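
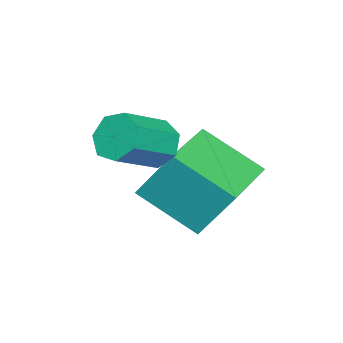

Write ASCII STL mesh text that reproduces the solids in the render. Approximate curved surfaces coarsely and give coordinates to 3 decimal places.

solid 
facet normal -0.999 -0.041 0.022
outer loop
vertex -4.014 -3.142 1.41
vertex -4.101 -1.573 0.379
vertex -4.007 -4.081 -0.019
endloop
endfacet
facet normal 0.046 -0.835 0.549
outer loop
vertex -2.199 -4.007 -0.059
vertex -4.014 -3.142 1.41
vertex -4.007 -4.081 -0.019
endloop
endfacet
facet normal -0.999 -0.041 0.022
outer loop
vertex -4.007 -4.081 -0.019
vertex -4.101 -1.573 0.379
vertex -4.094 -2.512 -1.05
endloop
endfacet
facet normal 0.004 -0.549 -0.836
outer loop
vertex -4.094 -2.512 -1.05
vertex -2.199 -4.007 -0.059
vertex -4.007 -4.081 -0.019
endloop
endfacet
facet normal -0.004 0.549 0.836
outer loop
vertex -4.014 -3.142 1.41
vertex -2.293 -1.499 0.339
vertex -4.101 -1.573 0.379
endloop
endfacet
facet normal 0.046 -0.835 0.549
outer loop
vertex -2.206 -3.068 1.37
vertex -4.014 -3.142 1.41
vertex -2.199 -4.007 -0.059
endloop
endfacet
facet normal -0.004 0.549 0.836
outer loop
vertex -2.206 -3.068 1.37
vertex -2.293 -1.499 0.339
vertex -4.014 -3.142 1.41
endloop
endfacet
facet normal -0.046 0.835 -0.549
outer loop
vertex -4.101 -1.573 0.379
vertex -2.293 -1.499 0.339
vertex -4.094 -2.512 -1.05
endloop
endfacet
facet normal 0.004 -0.549 -0.836
outer loop
vertex -2.286 -2.438 -1.09
vertex -2.199 -4.007 -0.059
vertex -4.094 -2.512 -1.05
endloop
endfacet
facet normal -0.046 0.835 -0.549
outer loop
vertex -4.094 -2.512 -1.05
vertex -2.293 -1.499 0.339
vertex -2.286 -2.438 -1.09
endloop
endfacet
facet normal 0.999 0.041 -0.022
outer loop
vertex -2.286 -2.438 -1.09
vertex -2.206 -3.068 1.37
vertex -2.199 -4.007 -0.059
endloop
endfacet
facet normal 0.999 0.041 -0.022
outer loop
vertex -2.293 -1.499 0.339
vertex -2.206 -3.068 1.37
vertex -2.286 -2.438 -1.09
endloop
endfacet
facet normal -0.817 0.328 -0.474
outer loop
vertex -2.187 -3.403 0.914
vertex -2.59 -3.626 1.454
vertex -2.283 -2.993 1.363
endloop
endfacet
facet normal 0.555 0.670 -0.493
outer loop
vertex -2.187 -3.403 0.914
vertex -2.283 -2.993 1.363
vertex -1.027 -3.87 1.586
endloop
endfacet
facet normal 0.555 0.669 -0.494
outer loop
vertex -1.027 -3.87 1.586
vertex -2.283 -2.993 1.363
vertex -1.122 -3.46 2.035
endloop
endfacet
facet normal 0.817 -0.329 0.473
outer loop
vertex -1.027 -3.87 1.586
vertex -1.122 -3.46 2.035
vertex -1.43 -4.094 2.126
endloop
endfacet
facet normal -0.817 0.328 -0.473
outer loop
vertex -2.283 -2.993 1.363
vertex -2.59 -3.626 1.454
vertex -2.61 -3.06 1.881
endloop
endfacet
facet normal 0.225 0.938 0.263
outer loop
vertex -2.283 -2.993 1.363
vertex -2.61 -3.06 1.881
vertex -1.122 -3.46 2.035
endloop
endfacet
facet normal 0.225 0.938 0.263
outer loop
vertex -1.122 -3.46 2.035
vertex -2.61 -3.06 1.881
vertex -1.449 -3.527 2.553
endloop
endfacet
facet normal 0.817 -0.329 0.473
outer loop
vertex -1.122 -3.46 2.035
vertex -1.449 -3.527 2.553
vertex -1.43 -4.094 2.126
endloop
endfacet
facet normal -0.817 0.329 -0.474
outer loop
vertex -2.61 -3.06 1.881
vertex -2.59 -3.626 1.454
vertex -2.922 -3.553 2.077
endloop
endfacet
facet normal -0.274 0.500 0.821
outer loop
vertex -2.61 -3.06 1.881
vertex -2.922 -3.553 2.077
vertex -1.449 -3.527 2.553
endloop
endfacet
facet normal -0.274 0.501 0.821
outer loop
vertex -1.449 -3.527 2.553
vertex -2.922 -3.553 2.077
vertex -1.761 -4.02 2.75
endloop
endfacet
facet normal 0.818 -0.329 0.473
outer loop
vertex -1.449 -3.527 2.553
vertex -1.761 -4.02 2.75
vertex -1.43 -4.094 2.126
endloop
endfacet
facet normal -0.817 0.328 -0.474
outer loop
vertex -2.922 -3.553 2.077
vertex -2.59 -3.626 1.454
vertex -2.984 -4.102 1.804
endloop
endfacet
facet normal -0.568 -0.314 0.761
outer loop
vertex -2.922 -3.553 2.077
vertex -2.984 -4.102 1.804
vertex -1.761 -4.02 2.75
endloop
endfacet
facet normal -0.567 -0.315 0.761
outer loop
vertex -1.761 -4.02 2.75
vertex -2.984 -4.102 1.804
vertex -1.824 -4.569 2.476
endloop
endfacet
facet normal 0.817 -0.330 0.473
outer loop
vertex -1.761 -4.02 2.75
vertex -1.824 -4.569 2.476
vertex -1.43 -4.094 2.126
endloop
endfacet
facet normal -0.817 0.329 -0.473
outer loop
vertex -2.984 -4.102 1.804
vertex -2.59 -3.626 1.454
vertex -2.75 -4.292 1.267
endloop
endfacet
facet normal -0.433 -0.892 0.127
outer loop
vertex -2.984 -4.102 1.804
vertex -2.75 -4.292 1.267
vertex -1.824 -4.569 2.476
endloop
endfacet
facet normal -0.434 -0.892 0.128
outer loop
vertex -1.824 -4.569 2.476
vertex -2.75 -4.292 1.267
vertex -1.59 -4.76 1.939
endloop
endfacet
facet normal 0.817 -0.329 0.473
outer loop
vertex -1.824 -4.569 2.476
vertex -1.59 -4.76 1.939
vertex -1.43 -4.094 2.126
endloop
endfacet
facet normal -0.817 0.329 -0.474
outer loop
vertex -2.75 -4.292 1.267
vertex -2.59 -3.626 1.454
vertex -2.395 -3.982 0.871
endloop
endfacet
facet normal 0.026 -0.798 -0.601
outer loop
vertex -2.75 -4.292 1.267
vertex -2.395 -3.982 0.871
vertex -1.59 -4.76 1.939
endloop
endfacet
facet normal 0.028 -0.798 -0.602
outer loop
vertex -1.59 -4.76 1.939
vertex -2.395 -3.982 0.871
vertex -1.235 -4.449 1.543
endloop
endfacet
facet normal 0.817 -0.329 0.474
outer loop
vertex -1.59 -4.76 1.939
vertex -1.235 -4.449 1.543
vertex -1.43 -4.094 2.126
endloop
endfacet
facet normal -0.817 0.329 -0.474
outer loop
vertex -2.395 -3.982 0.871
vertex -2.59 -3.626 1.454
vertex -2.187 -3.403 0.914
endloop
endfacet
facet normal 0.467 -0.103 -0.878
outer loop
vertex -2.395 -3.982 0.871
vertex -2.187 -3.403 0.914
vertex -1.235 -4.449 1.543
endloop
endfacet
facet normal 0.467 -0.103 -0.878
outer loop
vertex -1.235 -4.449 1.543
vertex -2.187 -3.403 0.914
vertex -1.027 -3.87 1.586
endloop
endfacet
facet normal 0.817 -0.329 0.473
outer loop
vertex -1.235 -4.449 1.543
vertex -1.027 -3.87 1.586
vertex -1.43 -4.094 2.126
endloop
endfacet

endsolid


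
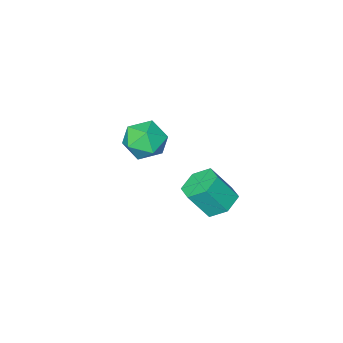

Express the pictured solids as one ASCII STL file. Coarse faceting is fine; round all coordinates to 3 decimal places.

solid 
facet normal -0.908 0.078 0.411
outer loop
vertex 2.216 -1.288 -1.136
vertex 2.646 -1.334 -0.177
vertex 2.512 -0.404 -0.649
endloop
endfacet
facet normal -0.883 0.416 -0.218
outer loop
vertex 2.216 -1.288 -1.136
vertex 2.512 -0.404 -0.649
vertex 2.706 -0.529 -1.674
endloop
endfacet
facet normal -0.695 -0.059 -0.717
outer loop
vertex 2.216 -1.288 -1.136
vertex 2.706 -0.529 -1.674
vertex 2.96 -1.536 -1.837
endloop
endfacet
facet normal -0.604 -0.691 -0.397
outer loop
vertex 2.216 -1.288 -1.136
vertex 2.96 -1.536 -1.837
vertex 2.922 -2.034 -0.911
endloop
endfacet
facet normal -0.736 -0.606 0.301
outer loop
vertex 2.216 -1.288 -1.136
vertex 2.922 -2.034 -0.911
vertex 2.646 -1.334 -0.177
endloop
endfacet
facet normal -0.371 0.911 -0.181
outer loop
vertex 2.706 -0.529 -1.674
vertex 2.512 -0.404 -0.649
vertex 3.438 -0.106 -1.049
endloop
endfacet
facet normal -0.413 0.364 0.835
outer loop
vertex 2.512 -0.404 -0.649
vertex 2.646 -1.334 -0.177
vertex 3.4 -0.604 -0.123
endloop
endfacet
facet normal -0.133 -0.742 0.657
outer loop
vertex 2.646 -1.334 -0.177
vertex 2.922 -2.034 -0.911
vertex 3.654 -1.611 -0.286
endloop
endfacet
facet normal 0.080 -0.879 -0.470
outer loop
vertex 2.922 -2.034 -0.911
vertex 2.96 -1.536 -1.837
vertex 3.848 -1.736 -1.311
endloop
endfacet
facet normal -0.068 0.143 -0.987
outer loop
vertex 2.96 -1.536 -1.837
vertex 2.706 -0.529 -1.674
vertex 3.714 -0.806 -1.783
endloop
endfacet
facet normal 0.604 0.691 0.397
outer loop
vertex 4.144 -0.852 -0.824
vertex 3.438 -0.106 -1.049
vertex 3.4 -0.604 -0.123
endloop
endfacet
facet normal 0.695 0.059 0.717
outer loop
vertex 4.144 -0.852 -0.824
vertex 3.4 -0.604 -0.123
vertex 3.654 -1.611 -0.286
endloop
endfacet
facet normal 0.883 -0.416 0.218
outer loop
vertex 4.144 -0.852 -0.824
vertex 3.654 -1.611 -0.286
vertex 3.848 -1.736 -1.311
endloop
endfacet
facet normal 0.908 -0.078 -0.411
outer loop
vertex 4.144 -0.852 -0.824
vertex 3.848 -1.736 -1.311
vertex 3.714 -0.806 -1.783
endloop
endfacet
facet normal 0.736 0.606 -0.301
outer loop
vertex 4.144 -0.852 -0.824
vertex 3.714 -0.806 -1.783
vertex 3.438 -0.106 -1.049
endloop
endfacet
facet normal -0.080 0.879 0.470
outer loop
vertex 3.4 -0.604 -0.123
vertex 3.438 -0.106 -1.049
vertex 2.512 -0.404 -0.649
endloop
endfacet
facet normal 0.068 -0.143 0.987
outer loop
vertex 3.654 -1.611 -0.286
vertex 3.4 -0.604 -0.123
vertex 2.646 -1.334 -0.177
endloop
endfacet
facet normal 0.371 -0.911 0.181
outer loop
vertex 3.848 -1.736 -1.311
vertex 3.654 -1.611 -0.286
vertex 2.922 -2.034 -0.911
endloop
endfacet
facet normal 0.413 -0.364 -0.835
outer loop
vertex 3.714 -0.806 -1.783
vertex 3.848 -1.736 -1.311
vertex 2.96 -1.536 -1.837
endloop
endfacet
facet normal 0.133 0.742 -0.657
outer loop
vertex 3.438 -0.106 -1.049
vertex 3.714 -0.806 -1.783
vertex 2.706 -0.529 -1.674
endloop
endfacet
facet normal -0.476 0.309 -0.824
outer loop
vertex 3.685 4.053 -1.968
vertex 2.94 3.767 -1.645
vertex 3.195 4.574 -1.49
endloop
endfacet
facet normal 0.671 0.733 -0.112
outer loop
vertex 3.685 4.053 -1.968
vertex 3.195 4.574 -1.49
vertex 4.384 3.598 -0.758
endloop
endfacet
facet normal 0.671 0.733 -0.112
outer loop
vertex 4.384 3.598 -0.758
vertex 3.195 4.574 -1.49
vertex 3.895 4.119 -0.279
endloop
endfacet
facet normal 0.476 -0.310 0.823
outer loop
vertex 4.384 3.598 -0.758
vertex 3.895 4.119 -0.279
vertex 3.64 3.313 -0.435
endloop
endfacet
facet normal -0.476 0.309 -0.823
outer loop
vertex 3.195 4.574 -1.49
vertex 2.94 3.767 -1.645
vertex 2.451 4.288 -1.167
endloop
endfacet
facet normal -0.158 0.891 0.426
outer loop
vertex 3.195 4.574 -1.49
vertex 2.451 4.288 -1.167
vertex 3.895 4.119 -0.279
endloop
endfacet
facet normal -0.157 0.891 0.425
outer loop
vertex 3.895 4.119 -0.279
vertex 2.451 4.288 -1.167
vertex 3.151 3.834 0.044
endloop
endfacet
facet normal 0.476 -0.310 0.823
outer loop
vertex 3.895 4.119 -0.279
vertex 3.151 3.834 0.044
vertex 3.64 3.313 -0.435
endloop
endfacet
facet normal -0.476 0.309 -0.823
outer loop
vertex 2.451 4.288 -1.167
vertex 2.94 3.767 -1.645
vertex 2.196 3.482 -1.322
endloop
endfacet
facet normal -0.828 0.158 0.538
outer loop
vertex 2.451 4.288 -1.167
vertex 2.196 3.482 -1.322
vertex 3.151 3.834 0.044
endloop
endfacet
facet normal -0.828 0.159 0.538
outer loop
vertex 3.151 3.834 0.044
vertex 2.196 3.482 -1.322
vertex 2.895 3.027 -0.112
endloop
endfacet
facet normal 0.476 -0.310 0.823
outer loop
vertex 3.151 3.834 0.044
vertex 2.895 3.027 -0.112
vertex 3.64 3.313 -0.435
endloop
endfacet
facet normal -0.476 0.310 -0.823
outer loop
vertex 2.196 3.482 -1.322
vertex 2.94 3.767 -1.645
vertex 2.685 2.961 -1.801
endloop
endfacet
facet normal -0.671 -0.733 0.112
outer loop
vertex 2.196 3.482 -1.322
vertex 2.685 2.961 -1.801
vertex 2.895 3.027 -0.112
endloop
endfacet
facet normal -0.671 -0.733 0.112
outer loop
vertex 2.895 3.027 -0.112
vertex 2.685 2.961 -1.801
vertex 3.385 2.506 -0.59
endloop
endfacet
facet normal 0.476 -0.309 0.824
outer loop
vertex 2.895 3.027 -0.112
vertex 3.385 2.506 -0.59
vertex 3.64 3.313 -0.435
endloop
endfacet
facet normal -0.476 0.310 -0.823
outer loop
vertex 2.685 2.961 -1.801
vertex 2.94 3.767 -1.645
vertex 3.429 3.246 -2.124
endloop
endfacet
facet normal 0.157 -0.891 -0.425
outer loop
vertex 2.685 2.961 -1.801
vertex 3.429 3.246 -2.124
vertex 3.385 2.506 -0.59
endloop
endfacet
facet normal 0.158 -0.891 -0.425
outer loop
vertex 3.385 2.506 -0.59
vertex 3.429 3.246 -2.124
vertex 4.129 2.792 -0.913
endloop
endfacet
facet normal 0.476 -0.309 0.823
outer loop
vertex 3.385 2.506 -0.59
vertex 4.129 2.792 -0.913
vertex 3.64 3.313 -0.435
endloop
endfacet
facet normal -0.476 0.310 -0.823
outer loop
vertex 3.429 3.246 -2.124
vertex 2.94 3.767 -1.645
vertex 3.685 4.053 -1.968
endloop
endfacet
facet normal 0.828 -0.159 -0.538
outer loop
vertex 3.429 3.246 -2.124
vertex 3.685 4.053 -1.968
vertex 4.129 2.792 -0.913
endloop
endfacet
facet normal 0.828 -0.159 -0.538
outer loop
vertex 4.129 2.792 -0.913
vertex 3.685 4.053 -1.968
vertex 4.384 3.598 -0.758
endloop
endfacet
facet normal 0.476 -0.309 0.823
outer loop
vertex 4.129 2.792 -0.913
vertex 4.384 3.598 -0.758
vertex 3.64 3.313 -0.435
endloop
endfacet

endsolid


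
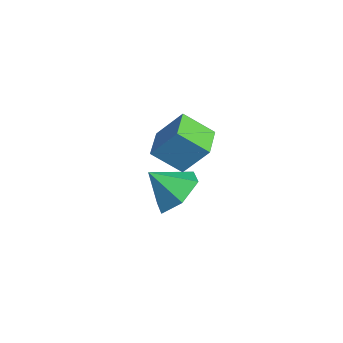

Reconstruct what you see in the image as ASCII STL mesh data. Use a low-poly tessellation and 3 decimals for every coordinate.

solid 
facet normal 0.345 0.640 -0.687
outer loop
vertex -1.604 1.013 -2.96
vertex -2.623 1.197 -3.301
vertex -2.193 1.813 -2.511
endloop
endfacet
facet normal 0.450 -0.162 0.878
outer loop
vertex -1.604 1.013 -2.96
vertex -2.193 1.813 -2.511
vertex -3.117 0.283 -2.319
endloop
endfacet
facet normal 0.345 0.640 -0.687
outer loop
vertex -2.193 1.813 -2.511
vertex -2.623 1.197 -3.301
vertex -3.212 1.997 -2.852
endloop
endfacet
facet normal -0.260 0.273 0.926
outer loop
vertex -2.193 1.813 -2.511
vertex -3.212 1.997 -2.852
vertex -3.117 0.283 -2.319
endloop
endfacet
facet normal 0.346 0.640 -0.686
outer loop
vertex -3.212 1.997 -2.852
vertex -2.623 1.197 -3.301
vertex -3.642 1.382 -3.642
endloop
endfacet
facet normal -0.901 0.083 0.426
outer loop
vertex -3.212 1.997 -2.852
vertex -3.642 1.382 -3.642
vertex -3.117 0.283 -2.319
endloop
endfacet
facet normal 0.346 0.640 -0.686
outer loop
vertex -3.642 1.382 -3.642
vertex -2.623 1.197 -3.301
vertex -3.053 0.582 -4.091
endloop
endfacet
facet normal -0.831 -0.543 -0.122
outer loop
vertex -3.642 1.382 -3.642
vertex -3.053 0.582 -4.091
vertex -3.117 0.283 -2.319
endloop
endfacet
facet normal 0.345 0.640 -0.686
outer loop
vertex -3.053 0.582 -4.091
vertex -2.623 1.197 -3.301
vertex -2.034 0.398 -3.75
endloop
endfacet
facet normal -0.120 -0.978 -0.169
outer loop
vertex -3.053 0.582 -4.091
vertex -2.034 0.398 -3.75
vertex -3.117 0.283 -2.319
endloop
endfacet
facet normal 0.345 0.640 -0.686
outer loop
vertex -2.034 0.398 -3.75
vertex -2.623 1.197 -3.301
vertex -1.604 1.013 -2.96
endloop
endfacet
facet normal 0.520 -0.788 0.330
outer loop
vertex -2.034 0.398 -3.75
vertex -1.604 1.013 -2.96
vertex -3.117 0.283 -2.319
endloop
endfacet
facet normal -0.883 0.470 0.023
outer loop
vertex -2.267 0.309 0.46
vertex -1.814 1.103 1.649
vertex -1.77 1.284 -0.38
endloop
endfacet
facet normal -0.302 -0.529 -0.793
outer loop
vertex -0.666 0.697 -0.409
vertex -2.267 0.309 0.46
vertex -1.77 1.284 -0.38
endloop
endfacet
facet normal -0.882 0.470 0.023
outer loop
vertex -1.77 1.284 -0.38
vertex -1.814 1.103 1.649
vertex -1.316 2.078 0.809
endloop
endfacet
facet normal 0.360 0.707 -0.609
outer loop
vertex -1.316 2.078 0.809
vertex -0.666 0.697 -0.409
vertex -1.77 1.284 -0.38
endloop
endfacet
facet normal -0.360 -0.707 0.609
outer loop
vertex -2.267 0.309 0.46
vertex -0.71 0.516 1.62
vertex -1.814 1.103 1.649
endloop
endfacet
facet normal -0.302 -0.529 -0.793
outer loop
vertex -1.164 -0.278 0.431
vertex -2.267 0.309 0.46
vertex -0.666 0.697 -0.409
endloop
endfacet
facet normal -0.360 -0.707 0.609
outer loop
vertex -1.164 -0.278 0.431
vertex -0.71 0.516 1.62
vertex -2.267 0.309 0.46
endloop
endfacet
facet normal 0.302 0.529 0.793
outer loop
vertex -1.814 1.103 1.649
vertex -0.71 0.516 1.62
vertex -1.316 2.078 0.809
endloop
endfacet
facet normal 0.360 0.707 -0.609
outer loop
vertex -0.213 1.491 0.78
vertex -0.666 0.697 -0.409
vertex -1.316 2.078 0.809
endloop
endfacet
facet normal 0.302 0.529 0.793
outer loop
vertex -1.316 2.078 0.809
vertex -0.71 0.516 1.62
vertex -0.213 1.491 0.78
endloop
endfacet
facet normal 0.882 -0.470 -0.022
outer loop
vertex -0.213 1.491 0.78
vertex -1.164 -0.278 0.431
vertex -0.666 0.697 -0.409
endloop
endfacet
facet normal 0.882 -0.470 -0.023
outer loop
vertex -0.71 0.516 1.62
vertex -1.164 -0.278 0.431
vertex -0.213 1.491 0.78
endloop
endfacet

endsolid


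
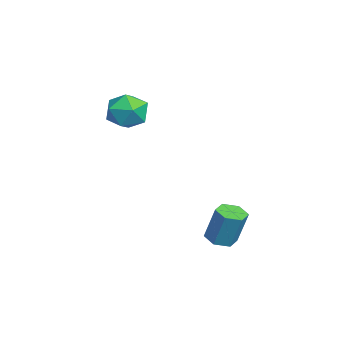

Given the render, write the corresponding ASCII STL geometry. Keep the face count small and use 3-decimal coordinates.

solid 
facet normal -0.266 0.452 0.851
outer loop
vertex -0.941 0.432 2.405
vertex -1.579 -0.012 2.441
vertex -0.919 -0.252 2.775
endloop
endfacet
facet normal 0.444 0.437 0.782
outer loop
vertex -0.941 0.432 2.405
vertex -0.919 -0.252 2.775
vertex -0.327 -0.037 2.319
endloop
endfacet
facet normal 0.613 0.771 0.174
outer loop
vertex -0.941 0.432 2.405
vertex -0.327 -0.037 2.319
vertex -0.621 0.336 1.703
endloop
endfacet
facet normal 0.006 0.991 -0.133
outer loop
vertex -0.941 0.432 2.405
vertex -0.621 0.336 1.703
vertex -1.395 0.351 1.778
endloop
endfacet
facet normal -0.536 0.794 0.286
outer loop
vertex -0.941 0.432 2.405
vertex -1.395 0.351 1.778
vertex -1.579 -0.012 2.441
endloop
endfacet
facet normal 0.646 -0.244 0.724
outer loop
vertex -0.327 -0.037 2.319
vertex -0.919 -0.252 2.775
vertex -0.585 -0.771 2.302
endloop
endfacet
facet normal -0.503 -0.221 0.836
outer loop
vertex -0.919 -0.252 2.775
vertex -1.579 -0.012 2.441
vertex -1.359 -0.756 2.377
endloop
endfacet
facet normal -0.940 0.332 -0.079
outer loop
vertex -1.579 -0.012 2.441
vertex -1.395 0.351 1.778
vertex -1.653 -0.383 1.761
endloop
endfacet
facet normal -0.061 0.651 -0.757
outer loop
vertex -1.395 0.351 1.778
vertex -0.621 0.336 1.703
vertex -1.061 -0.168 1.305
endloop
endfacet
facet normal 0.919 0.294 -0.261
outer loop
vertex -0.621 0.336 1.703
vertex -0.327 -0.037 2.319
vertex -0.401 -0.408 1.639
endloop
endfacet
facet normal -0.006 -0.991 0.133
outer loop
vertex -1.039 -0.852 1.675
vertex -0.585 -0.771 2.302
vertex -1.359 -0.756 2.377
endloop
endfacet
facet normal -0.613 -0.771 -0.174
outer loop
vertex -1.039 -0.852 1.675
vertex -1.359 -0.756 2.377
vertex -1.653 -0.383 1.761
endloop
endfacet
facet normal -0.444 -0.437 -0.782
outer loop
vertex -1.039 -0.852 1.675
vertex -1.653 -0.383 1.761
vertex -1.061 -0.168 1.305
endloop
endfacet
facet normal 0.266 -0.452 -0.851
outer loop
vertex -1.039 -0.852 1.675
vertex -1.061 -0.168 1.305
vertex -0.401 -0.408 1.639
endloop
endfacet
facet normal 0.536 -0.794 -0.286
outer loop
vertex -1.039 -0.852 1.675
vertex -0.401 -0.408 1.639
vertex -0.585 -0.771 2.302
endloop
endfacet
facet normal 0.061 -0.651 0.757
outer loop
vertex -1.359 -0.756 2.377
vertex -0.585 -0.771 2.302
vertex -0.919 -0.252 2.775
endloop
endfacet
facet normal -0.919 -0.294 0.261
outer loop
vertex -1.653 -0.383 1.761
vertex -1.359 -0.756 2.377
vertex -1.579 -0.012 2.441
endloop
endfacet
facet normal -0.646 0.244 -0.724
outer loop
vertex -1.061 -0.168 1.305
vertex -1.653 -0.383 1.761
vertex -1.395 0.351 1.778
endloop
endfacet
facet normal 0.503 0.221 -0.836
outer loop
vertex -0.401 -0.408 1.639
vertex -1.061 -0.168 1.305
vertex -0.621 0.336 1.703
endloop
endfacet
facet normal 0.940 -0.332 0.079
outer loop
vertex -0.585 -0.771 2.302
vertex -0.401 -0.408 1.639
vertex -0.327 -0.037 2.319
endloop
endfacet
facet normal -0.177 -0.252 -0.951
outer loop
vertex 2.33 2.302 -2.197
vertex 1.868 2.54 -2.174
vertex 2.29 2.805 -2.323
endloop
endfacet
facet normal 0.981 0.030 -0.190
outer loop
vertex 2.33 2.302 -2.197
vertex 2.29 2.805 -2.323
vertex 2.554 2.623 -0.988
endloop
endfacet
facet normal 0.981 0.030 -0.190
outer loop
vertex 2.554 2.623 -0.988
vertex 2.29 2.805 -2.323
vertex 2.514 3.126 -1.114
endloop
endfacet
facet normal 0.175 0.252 0.952
outer loop
vertex 2.554 2.623 -0.988
vertex 2.514 3.126 -1.114
vertex 2.092 2.86 -0.966
endloop
endfacet
facet normal -0.177 -0.252 -0.951
outer loop
vertex 2.29 2.805 -2.323
vertex 1.868 2.54 -2.174
vertex 1.828 3.043 -2.3
endloop
endfacet
facet normal 0.424 0.853 -0.305
outer loop
vertex 2.29 2.805 -2.323
vertex 1.828 3.043 -2.3
vertex 2.514 3.126 -1.114
endloop
endfacet
facet normal 0.423 0.853 -0.305
outer loop
vertex 2.514 3.126 -1.114
vertex 1.828 3.043 -2.3
vertex 2.052 3.363 -1.092
endloop
endfacet
facet normal 0.175 0.252 0.952
outer loop
vertex 2.514 3.126 -1.114
vertex 2.052 3.363 -1.092
vertex 2.092 2.86 -0.966
endloop
endfacet
facet normal -0.175 -0.252 -0.952
outer loop
vertex 1.828 3.043 -2.3
vertex 1.868 2.54 -2.174
vertex 1.406 2.777 -2.152
endloop
endfacet
facet normal -0.558 0.822 -0.114
outer loop
vertex 1.828 3.043 -2.3
vertex 1.406 2.777 -2.152
vertex 2.052 3.363 -1.092
endloop
endfacet
facet normal -0.557 0.822 -0.115
outer loop
vertex 2.052 3.363 -1.092
vertex 1.406 2.777 -2.152
vertex 1.63 3.098 -0.943
endloop
endfacet
facet normal 0.177 0.252 0.951
outer loop
vertex 2.052 3.363 -1.092
vertex 1.63 3.098 -0.943
vertex 2.092 2.86 -0.966
endloop
endfacet
facet normal -0.175 -0.252 -0.952
outer loop
vertex 1.406 2.777 -2.152
vertex 1.868 2.54 -2.174
vertex 1.446 2.274 -2.026
endloop
endfacet
facet normal -0.981 -0.030 0.190
outer loop
vertex 1.406 2.777 -2.152
vertex 1.446 2.274 -2.026
vertex 1.63 3.098 -0.943
endloop
endfacet
facet normal -0.981 -0.030 0.190
outer loop
vertex 1.63 3.098 -0.943
vertex 1.446 2.274 -2.026
vertex 1.67 2.595 -0.817
endloop
endfacet
facet normal 0.177 0.252 0.951
outer loop
vertex 1.63 3.098 -0.943
vertex 1.67 2.595 -0.817
vertex 2.092 2.86 -0.966
endloop
endfacet
facet normal -0.175 -0.252 -0.952
outer loop
vertex 1.446 2.274 -2.026
vertex 1.868 2.54 -2.174
vertex 1.908 2.037 -2.048
endloop
endfacet
facet normal -0.423 -0.853 0.305
outer loop
vertex 1.446 2.274 -2.026
vertex 1.908 2.037 -2.048
vertex 1.67 2.595 -0.817
endloop
endfacet
facet normal -0.424 -0.853 0.305
outer loop
vertex 1.67 2.595 -0.817
vertex 1.908 2.037 -2.048
vertex 2.132 2.357 -0.84
endloop
endfacet
facet normal 0.177 0.252 0.951
outer loop
vertex 1.67 2.595 -0.817
vertex 2.132 2.357 -0.84
vertex 2.092 2.86 -0.966
endloop
endfacet
facet normal -0.177 -0.252 -0.951
outer loop
vertex 1.908 2.037 -2.048
vertex 1.868 2.54 -2.174
vertex 2.33 2.302 -2.197
endloop
endfacet
facet normal 0.557 -0.823 0.115
outer loop
vertex 1.908 2.037 -2.048
vertex 2.33 2.302 -2.197
vertex 2.132 2.357 -0.84
endloop
endfacet
facet normal 0.558 -0.822 0.115
outer loop
vertex 2.132 2.357 -0.84
vertex 2.33 2.302 -2.197
vertex 2.554 2.623 -0.988
endloop
endfacet
facet normal 0.175 0.252 0.952
outer loop
vertex 2.132 2.357 -0.84
vertex 2.554 2.623 -0.988
vertex 2.092 2.86 -0.966
endloop
endfacet

endsolid


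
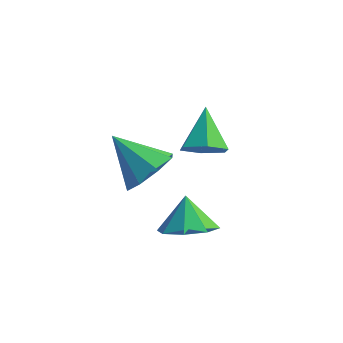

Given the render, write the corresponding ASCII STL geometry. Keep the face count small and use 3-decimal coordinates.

solid 
facet normal 0.187 -0.791 -0.583
outer loop
vertex 1.379 2.926 -3.761
vertex 0.812 2.485 -3.345
vertex 0.589 2.925 -4.013
endloop
endfacet
facet normal 0.144 0.879 -0.455
outer loop
vertex 1.379 2.926 -3.761
vertex 0.589 2.925 -4.013
vertex 0.508 3.775 -2.395
endloop
endfacet
facet normal 0.187 -0.791 -0.583
outer loop
vertex 0.589 2.925 -4.013
vertex 0.812 2.485 -3.345
vertex 0.021 2.484 -3.597
endloop
endfacet
facet normal -0.721 0.598 -0.350
outer loop
vertex 0.589 2.925 -4.013
vertex 0.021 2.484 -3.597
vertex 0.508 3.775 -2.395
endloop
endfacet
facet normal 0.187 -0.791 -0.582
outer loop
vertex 0.021 2.484 -3.597
vertex 0.812 2.485 -3.345
vertex 0.245 2.045 -2.929
endloop
endfacet
facet normal -0.940 0.038 0.340
outer loop
vertex 0.021 2.484 -3.597
vertex 0.245 2.045 -2.929
vertex 0.508 3.775 -2.395
endloop
endfacet
facet normal 0.187 -0.791 -0.582
outer loop
vertex 0.245 2.045 -2.929
vertex 0.812 2.485 -3.345
vertex 1.036 2.046 -2.677
endloop
endfacet
facet normal -0.294 -0.241 0.925
outer loop
vertex 0.245 2.045 -2.929
vertex 1.036 2.046 -2.677
vertex 0.508 3.775 -2.395
endloop
endfacet
facet normal 0.187 -0.791 -0.582
outer loop
vertex 1.036 2.046 -2.677
vertex 0.812 2.485 -3.345
vertex 1.603 2.486 -3.093
endloop
endfacet
facet normal 0.570 0.040 0.820
outer loop
vertex 1.036 2.046 -2.677
vertex 1.603 2.486 -3.093
vertex 0.508 3.775 -2.395
endloop
endfacet
facet normal 0.187 -0.790 -0.583
outer loop
vertex 1.603 2.486 -3.093
vertex 0.812 2.485 -3.345
vertex 1.379 2.926 -3.761
endloop
endfacet
facet normal 0.789 0.600 0.130
outer loop
vertex 1.603 2.486 -3.093
vertex 1.379 2.926 -3.761
vertex 0.508 3.775 -2.395
endloop
endfacet
facet normal 0.238 -0.564 -0.791
outer loop
vertex 2.124 -0.449 -4.072
vertex 1.184 -0.641 -4.218
vertex 1.799 0.045 -4.522
endloop
endfacet
facet normal 0.555 0.729 0.400
outer loop
vertex 2.124 -0.449 -4.072
vertex 1.799 0.045 -4.522
vertex 0.896 0.041 -3.262
endloop
endfacet
facet normal 0.239 -0.564 -0.790
outer loop
vertex 1.799 0.045 -4.522
vertex 1.184 -0.641 -4.218
vertex 1.114 0.136 -4.794
endloop
endfacet
facet normal 0.102 0.992 0.076
outer loop
vertex 1.799 0.045 -4.522
vertex 1.114 0.136 -4.794
vertex 0.896 0.041 -3.262
endloop
endfacet
facet normal 0.240 -0.564 -0.790
outer loop
vertex 1.114 0.136 -4.794
vertex 1.184 -0.641 -4.218
vertex 0.471 -0.228 -4.729
endloop
endfacet
facet normal -0.494 0.869 -0.016
outer loop
vertex 1.114 0.136 -4.794
vertex 0.471 -0.228 -4.729
vertex 0.896 0.041 -3.262
endloop
endfacet
facet normal 0.239 -0.565 -0.790
outer loop
vertex 0.471 -0.228 -4.729
vertex 1.184 -0.641 -4.218
vertex 0.245 -0.834 -4.364
endloop
endfacet
facet normal -0.883 0.435 0.176
outer loop
vertex 0.471 -0.228 -4.729
vertex 0.245 -0.834 -4.364
vertex 0.896 0.041 -3.262
endloop
endfacet
facet normal 0.239 -0.564 -0.790
outer loop
vertex 0.245 -0.834 -4.364
vertex 1.184 -0.641 -4.218
vertex 0.569 -1.327 -3.914
endloop
endfacet
facet normal -0.839 -0.057 0.541
outer loop
vertex 0.245 -0.834 -4.364
vertex 0.569 -1.327 -3.914
vertex 0.896 0.041 -3.262
endloop
endfacet
facet normal 0.237 -0.563 -0.791
outer loop
vertex 0.569 -1.327 -3.914
vertex 1.184 -0.641 -4.218
vertex 1.254 -1.419 -3.643
endloop
endfacet
facet normal -0.385 -0.320 0.865
outer loop
vertex 0.569 -1.327 -3.914
vertex 1.254 -1.419 -3.643
vertex 0.896 0.041 -3.262
endloop
endfacet
facet normal 0.239 -0.563 -0.791
outer loop
vertex 1.254 -1.419 -3.643
vertex 1.184 -0.641 -4.218
vertex 1.898 -1.055 -3.708
endloop
endfacet
facet normal 0.209 -0.199 0.958
outer loop
vertex 1.254 -1.419 -3.643
vertex 1.898 -1.055 -3.708
vertex 0.896 0.041 -3.262
endloop
endfacet
facet normal 0.238 -0.564 -0.791
outer loop
vertex 1.898 -1.055 -3.708
vertex 1.184 -0.641 -4.218
vertex 2.124 -0.449 -4.072
endloop
endfacet
facet normal 0.599 0.236 0.765
outer loop
vertex 1.898 -1.055 -3.708
vertex 2.124 -0.449 -4.072
vertex 0.896 0.041 -3.262
endloop
endfacet
facet normal 0.756 -0.238 -0.610
outer loop
vertex 0.17 -0.365 -1.764
vertex -0.255 0.141 -2.487
vertex 0.386 0.353 -1.776
endloop
endfacet
facet normal 0.177 -0.037 0.983
outer loop
vertex 0.17 -0.365 -1.764
vertex 0.386 0.353 -1.776
vertex -1.585 0.559 -1.413
endloop
endfacet
facet normal 0.756 -0.237 -0.610
outer loop
vertex 0.386 0.353 -1.776
vertex -0.255 0.141 -2.487
vertex 0.226 0.947 -2.205
endloop
endfacet
facet normal 0.205 0.609 0.766
outer loop
vertex 0.386 0.353 -1.776
vertex 0.226 0.947 -2.205
vertex -1.585 0.559 -1.413
endloop
endfacet
facet normal 0.756 -0.237 -0.610
outer loop
vertex 0.226 0.947 -2.205
vertex -0.255 0.141 -2.487
vertex -0.215 1.07 -2.799
endloop
endfacet
facet normal -0.090 0.960 0.265
outer loop
vertex 0.226 0.947 -2.205
vertex -0.215 1.07 -2.799
vertex -1.585 0.559 -1.413
endloop
endfacet
facet normal 0.755 -0.238 -0.611
outer loop
vertex -0.215 1.07 -2.799
vertex -0.255 0.141 -2.487
vertex -0.68 0.648 -3.21
endloop
endfacet
facet normal -0.535 0.813 -0.229
outer loop
vertex -0.215 1.07 -2.799
vertex -0.68 0.648 -3.21
vertex -1.585 0.559 -1.413
endloop
endfacet
facet normal 0.756 -0.237 -0.610
outer loop
vertex -0.68 0.648 -3.21
vertex -0.255 0.141 -2.487
vertex -0.895 -0.07 -3.198
endloop
endfacet
facet normal -0.869 0.253 -0.425
outer loop
vertex -0.68 0.648 -3.21
vertex -0.895 -0.07 -3.198
vertex -1.585 0.559 -1.413
endloop
endfacet
facet normal 0.756 -0.238 -0.610
outer loop
vertex -0.895 -0.07 -3.198
vertex -0.255 0.141 -2.487
vertex -0.736 -0.665 -2.769
endloop
endfacet
facet normal -0.897 -0.390 -0.209
outer loop
vertex -0.895 -0.07 -3.198
vertex -0.736 -0.665 -2.769
vertex -1.585 0.559 -1.413
endloop
endfacet
facet normal 0.755 -0.237 -0.611
outer loop
vertex -0.736 -0.665 -2.769
vertex -0.255 0.141 -2.487
vertex -0.294 -0.787 -2.175
endloop
endfacet
facet normal -0.601 -0.743 0.295
outer loop
vertex -0.736 -0.665 -2.769
vertex -0.294 -0.787 -2.175
vertex -1.585 0.559 -1.413
endloop
endfacet
facet normal 0.756 -0.237 -0.610
outer loop
vertex -0.294 -0.787 -2.175
vertex -0.255 0.141 -2.487
vertex 0.17 -0.365 -1.764
endloop
endfacet
facet normal -0.156 -0.596 0.788
outer loop
vertex -0.294 -0.787 -2.175
vertex 0.17 -0.365 -1.764
vertex -1.585 0.559 -1.413
endloop
endfacet

endsolid


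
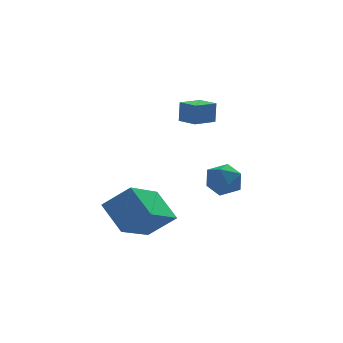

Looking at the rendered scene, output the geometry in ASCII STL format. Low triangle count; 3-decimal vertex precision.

solid 
facet normal -0.153 0.805 0.573
outer loop
vertex 3.083 4.47 -1.308
vertex 2.487 4.038 -0.86
vertex 3.312 4.017 -0.611
endloop
endfacet
facet normal 0.521 0.784 0.338
outer loop
vertex 3.083 4.47 -1.308
vertex 3.312 4.017 -0.611
vertex 3.803 3.996 -1.32
endloop
endfacet
facet normal 0.505 0.777 -0.376
outer loop
vertex 3.083 4.47 -1.308
vertex 3.803 3.996 -1.32
vertex 3.282 4.003 -2.006
endloop
endfacet
facet normal -0.178 0.794 -0.582
outer loop
vertex 3.083 4.47 -1.308
vertex 3.282 4.003 -2.006
vertex 2.468 4.029 -1.722
endloop
endfacet
facet normal -0.585 0.811 0.004
outer loop
vertex 3.083 4.47 -1.308
vertex 2.468 4.029 -1.722
vertex 2.487 4.038 -0.86
endloop
endfacet
facet normal 0.812 0.171 0.558
outer loop
vertex 3.803 3.996 -1.32
vertex 3.312 4.017 -0.611
vertex 3.652 3.271 -0.878
endloop
endfacet
facet normal -0.278 0.205 0.938
outer loop
vertex 3.312 4.017 -0.611
vertex 2.487 4.038 -0.86
vertex 2.838 3.297 -0.594
endloop
endfacet
facet normal -0.976 0.215 0.019
outer loop
vertex 2.487 4.038 -0.86
vertex 2.468 4.029 -1.722
vertex 2.317 3.304 -1.28
endloop
endfacet
facet normal -0.318 0.188 -0.929
outer loop
vertex 2.468 4.029 -1.722
vertex 3.282 4.003 -2.006
vertex 2.808 3.283 -1.989
endloop
endfacet
facet normal 0.787 0.159 -0.596
outer loop
vertex 3.282 4.003 -2.006
vertex 3.803 3.996 -1.32
vertex 3.633 3.262 -1.74
endloop
endfacet
facet normal 0.178 -0.794 0.582
outer loop
vertex 3.037 2.83 -1.292
vertex 3.652 3.271 -0.878
vertex 2.838 3.297 -0.594
endloop
endfacet
facet normal -0.505 -0.777 0.376
outer loop
vertex 3.037 2.83 -1.292
vertex 2.838 3.297 -0.594
vertex 2.317 3.304 -1.28
endloop
endfacet
facet normal -0.521 -0.784 -0.338
outer loop
vertex 3.037 2.83 -1.292
vertex 2.317 3.304 -1.28
vertex 2.808 3.283 -1.989
endloop
endfacet
facet normal 0.153 -0.805 -0.573
outer loop
vertex 3.037 2.83 -1.292
vertex 2.808 3.283 -1.989
vertex 3.633 3.262 -1.74
endloop
endfacet
facet normal 0.585 -0.811 -0.004
outer loop
vertex 3.037 2.83 -1.292
vertex 3.633 3.262 -1.74
vertex 3.652 3.271 -0.878
endloop
endfacet
facet normal 0.318 -0.188 0.929
outer loop
vertex 2.838 3.297 -0.594
vertex 3.652 3.271 -0.878
vertex 3.312 4.017 -0.611
endloop
endfacet
facet normal -0.787 -0.159 0.596
outer loop
vertex 2.317 3.304 -1.28
vertex 2.838 3.297 -0.594
vertex 2.487 4.038 -0.86
endloop
endfacet
facet normal -0.812 -0.171 -0.558
outer loop
vertex 2.808 3.283 -1.989
vertex 2.317 3.304 -1.28
vertex 2.468 4.029 -1.722
endloop
endfacet
facet normal 0.278 -0.205 -0.938
outer loop
vertex 3.633 3.262 -1.74
vertex 2.808 3.283 -1.989
vertex 3.282 4.003 -2.006
endloop
endfacet
facet normal 0.976 -0.215 -0.019
outer loop
vertex 3.652 3.271 -0.878
vertex 3.633 3.262 -1.74
vertex 3.803 3.996 -1.32
endloop
endfacet
facet normal -0.725 0.238 -0.647
outer loop
vertex -1.962 -1.061 -1.654
vertex -2.481 -0.0 -0.682
vertex -0.661 0.415 -2.57
endloop
endfacet
facet normal 0.340 -0.694 -0.635
outer loop
vertex 0.361 0.08 -1.658
vertex -1.962 -1.061 -1.654
vertex -0.661 0.415 -2.57
endloop
endfacet
facet normal -0.725 0.238 -0.646
outer loop
vertex -0.661 0.415 -2.57
vertex -2.481 -0.0 -0.682
vertex -1.18 1.476 -1.597
endloop
endfacet
facet normal 0.599 0.680 -0.422
outer loop
vertex -1.18 1.476 -1.597
vertex 0.361 0.08 -1.658
vertex -0.661 0.415 -2.57
endloop
endfacet
facet normal -0.600 -0.680 0.422
outer loop
vertex -1.962 -1.061 -1.654
vertex -1.459 -0.335 0.23
vertex -2.481 -0.0 -0.682
endloop
endfacet
facet normal 0.339 -0.693 -0.636
outer loop
vertex -0.94 -1.396 -0.743
vertex -1.962 -1.061 -1.654
vertex 0.361 0.08 -1.658
endloop
endfacet
facet normal -0.599 -0.680 0.422
outer loop
vertex -0.94 -1.396 -0.743
vertex -1.459 -0.335 0.23
vertex -1.962 -1.061 -1.654
endloop
endfacet
facet normal -0.340 0.693 0.635
outer loop
vertex -2.481 -0.0 -0.682
vertex -1.459 -0.335 0.23
vertex -1.18 1.476 -1.597
endloop
endfacet
facet normal 0.599 0.680 -0.422
outer loop
vertex -0.158 1.141 -0.686
vertex 0.361 0.08 -1.658
vertex -1.18 1.476 -1.597
endloop
endfacet
facet normal -0.339 0.693 0.636
outer loop
vertex -1.18 1.476 -1.597
vertex -1.459 -0.335 0.23
vertex -0.158 1.141 -0.686
endloop
endfacet
facet normal 0.725 -0.238 0.647
outer loop
vertex -0.158 1.141 -0.686
vertex -0.94 -1.396 -0.743
vertex 0.361 0.08 -1.658
endloop
endfacet
facet normal 0.725 -0.238 0.646
outer loop
vertex -1.459 -0.335 0.23
vertex -0.94 -1.396 -0.743
vertex -0.158 1.141 -0.686
endloop
endfacet
facet normal -0.872 -0.479 0.103
outer loop
vertex 1.511 1.909 3.344
vertex 1.074 2.695 3.298
vertex 1.451 1.822 2.43
endloop
endfacet
facet normal 0.486 -0.873 0.051
outer loop
vertex 2.366 2.325 2.322
vertex 1.511 1.909 3.344
vertex 1.451 1.822 2.43
endloop
endfacet
facet normal -0.872 -0.479 0.103
outer loop
vertex 1.451 1.822 2.43
vertex 1.074 2.695 3.298
vertex 1.014 2.607 2.384
endloop
endfacet
facet normal -0.065 -0.095 -0.993
outer loop
vertex 1.014 2.607 2.384
vertex 2.366 2.325 2.322
vertex 1.451 1.822 2.43
endloop
endfacet
facet normal 0.065 0.094 0.993
outer loop
vertex 1.511 1.909 3.344
vertex 1.989 3.198 3.19
vertex 1.074 2.695 3.298
endloop
endfacet
facet normal 0.487 -0.872 0.052
outer loop
vertex 2.426 2.413 3.236
vertex 1.511 1.909 3.344
vertex 2.366 2.325 2.322
endloop
endfacet
facet normal 0.065 0.095 0.993
outer loop
vertex 2.426 2.413 3.236
vertex 1.989 3.198 3.19
vertex 1.511 1.909 3.344
endloop
endfacet
facet normal -0.486 0.873 -0.052
outer loop
vertex 1.074 2.695 3.298
vertex 1.989 3.198 3.19
vertex 1.014 2.607 2.384
endloop
endfacet
facet normal -0.065 -0.094 -0.993
outer loop
vertex 1.929 3.111 2.276
vertex 2.366 2.325 2.322
vertex 1.014 2.607 2.384
endloop
endfacet
facet normal -0.486 0.872 -0.051
outer loop
vertex 1.014 2.607 2.384
vertex 1.989 3.198 3.19
vertex 1.929 3.111 2.276
endloop
endfacet
facet normal 0.872 0.479 -0.103
outer loop
vertex 1.929 3.111 2.276
vertex 2.426 2.413 3.236
vertex 2.366 2.325 2.322
endloop
endfacet
facet normal 0.872 0.479 -0.103
outer loop
vertex 1.989 3.198 3.19
vertex 2.426 2.413 3.236
vertex 1.929 3.111 2.276
endloop
endfacet

endsolid


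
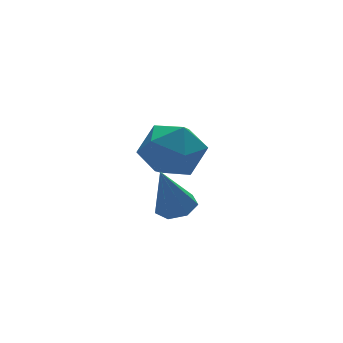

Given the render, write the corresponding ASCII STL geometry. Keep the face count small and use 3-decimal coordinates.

solid 
facet normal -0.996 -0.075 0.055
outer loop
vertex 0.706 0.786 -0.023
vertex 0.778 -0.37 -0.287
vertex 0.814 -0.016 0.847
endloop
endfacet
facet normal -0.754 0.434 0.494
outer loop
vertex 0.706 0.786 -0.023
vertex 0.814 -0.016 0.847
vertex 1.43 0.999 0.895
endloop
endfacet
facet normal -0.397 0.912 0.102
outer loop
vertex 0.706 0.786 -0.023
vertex 1.43 0.999 0.895
vertex 1.774 1.272 -0.208
endloop
endfacet
facet normal -0.419 0.700 -0.579
outer loop
vertex 0.706 0.786 -0.023
vertex 1.774 1.272 -0.208
vertex 1.371 0.426 -0.939
endloop
endfacet
facet normal -0.789 0.090 -0.608
outer loop
vertex 0.706 0.786 -0.023
vertex 1.371 0.426 -0.939
vertex 0.778 -0.37 -0.287
endloop
endfacet
facet normal -0.293 0.133 0.947
outer loop
vertex 1.43 0.999 0.895
vertex 0.814 -0.016 0.847
vertex 1.949 -0.026 1.199
endloop
endfacet
facet normal -0.684 -0.690 0.237
outer loop
vertex 0.814 -0.016 0.847
vertex 0.778 -0.37 -0.287
vertex 1.546 -0.872 0.468
endloop
endfacet
facet normal -0.349 -0.424 -0.836
outer loop
vertex 0.778 -0.37 -0.287
vertex 1.371 0.426 -0.939
vertex 1.89 -0.599 -0.635
endloop
endfacet
facet normal 0.249 0.562 -0.788
outer loop
vertex 1.371 0.426 -0.939
vertex 1.774 1.272 -0.208
vertex 2.506 0.416 -0.587
endloop
endfacet
facet normal 0.285 0.906 0.313
outer loop
vertex 1.774 1.272 -0.208
vertex 1.43 0.999 0.895
vertex 2.542 0.77 0.547
endloop
endfacet
facet normal 0.419 -0.700 0.579
outer loop
vertex 2.614 -0.386 0.283
vertex 1.949 -0.026 1.199
vertex 1.546 -0.872 0.468
endloop
endfacet
facet normal 0.397 -0.912 -0.102
outer loop
vertex 2.614 -0.386 0.283
vertex 1.546 -0.872 0.468
vertex 1.89 -0.599 -0.635
endloop
endfacet
facet normal 0.754 -0.434 -0.494
outer loop
vertex 2.614 -0.386 0.283
vertex 1.89 -0.599 -0.635
vertex 2.506 0.416 -0.587
endloop
endfacet
facet normal 0.996 0.075 -0.055
outer loop
vertex 2.614 -0.386 0.283
vertex 2.506 0.416 -0.587
vertex 2.542 0.77 0.547
endloop
endfacet
facet normal 0.789 -0.090 0.608
outer loop
vertex 2.614 -0.386 0.283
vertex 2.542 0.77 0.547
vertex 1.949 -0.026 1.199
endloop
endfacet
facet normal -0.249 -0.562 0.788
outer loop
vertex 1.546 -0.872 0.468
vertex 1.949 -0.026 1.199
vertex 0.814 -0.016 0.847
endloop
endfacet
facet normal -0.285 -0.906 -0.313
outer loop
vertex 1.89 -0.599 -0.635
vertex 1.546 -0.872 0.468
vertex 0.778 -0.37 -0.287
endloop
endfacet
facet normal 0.293 -0.133 -0.947
outer loop
vertex 2.506 0.416 -0.587
vertex 1.89 -0.599 -0.635
vertex 1.371 0.426 -0.939
endloop
endfacet
facet normal 0.684 0.690 -0.237
outer loop
vertex 2.542 0.77 0.547
vertex 2.506 0.416 -0.587
vertex 1.774 1.272 -0.208
endloop
endfacet
facet normal 0.349 0.424 0.836
outer loop
vertex 1.949 -0.026 1.199
vertex 2.542 0.77 0.547
vertex 1.43 0.999 0.895
endloop
endfacet
facet normal 0.321 0.048 -0.946
outer loop
vertex 0.716 -2.982 0.093
vertex 0.102 -3.138 -0.123
vertex 0.362 -2.532 -0.004
endloop
endfacet
facet normal 0.582 0.581 0.569
outer loop
vertex 0.716 -2.982 0.093
vertex 0.362 -2.532 -0.004
vertex -0.462 -3.222 1.543
endloop
endfacet
facet normal 0.319 0.049 -0.946
outer loop
vertex 0.362 -2.532 -0.004
vertex 0.102 -3.138 -0.123
vertex -0.189 -2.538 -0.19
endloop
endfacet
facet normal -0.127 0.929 0.347
outer loop
vertex 0.362 -2.532 -0.004
vertex -0.189 -2.538 -0.19
vertex -0.462 -3.222 1.543
endloop
endfacet
facet normal 0.320 0.049 -0.946
outer loop
vertex -0.189 -2.538 -0.19
vertex 0.102 -3.138 -0.123
vertex -0.521 -2.996 -0.326
endloop
endfacet
facet normal -0.819 0.566 0.094
outer loop
vertex -0.189 -2.538 -0.19
vertex -0.521 -2.996 -0.326
vertex -0.462 -3.222 1.543
endloop
endfacet
facet normal 0.319 0.047 -0.947
outer loop
vertex -0.521 -2.996 -0.326
vertex 0.102 -3.138 -0.123
vertex -0.384 -3.56 -0.308
endloop
endfacet
facet normal -0.972 -0.236 0.002
outer loop
vertex -0.521 -2.996 -0.326
vertex -0.384 -3.56 -0.308
vertex -0.462 -3.222 1.543
endloop
endfacet
facet normal 0.319 0.047 -0.946
outer loop
vertex -0.384 -3.56 -0.308
vertex 0.102 -3.138 -0.123
vertex 0.118 -3.807 -0.151
endloop
endfacet
facet normal -0.472 -0.871 0.139
outer loop
vertex -0.384 -3.56 -0.308
vertex 0.118 -3.807 -0.151
vertex -0.462 -3.222 1.543
endloop
endfacet
facet normal 0.321 0.047 -0.946
outer loop
vertex 0.118 -3.807 -0.151
vertex 0.102 -3.138 -0.123
vertex 0.608 -3.55 0.028
endloop
endfacet
facet normal 0.306 -0.863 0.403
outer loop
vertex 0.118 -3.807 -0.151
vertex 0.608 -3.55 0.028
vertex -0.462 -3.222 1.543
endloop
endfacet
facet normal 0.321 0.047 -0.946
outer loop
vertex 0.608 -3.55 0.028
vertex 0.102 -3.138 -0.123
vertex 0.716 -2.982 0.093
endloop
endfacet
facet normal 0.775 -0.215 0.594
outer loop
vertex 0.608 -3.55 0.028
vertex 0.716 -2.982 0.093
vertex -0.462 -3.222 1.543
endloop
endfacet

endsolid


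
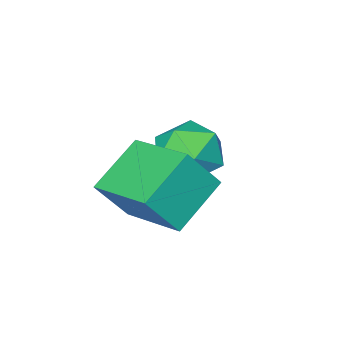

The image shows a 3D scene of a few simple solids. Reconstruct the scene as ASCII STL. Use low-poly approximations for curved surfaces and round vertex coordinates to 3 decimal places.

solid 
facet normal -0.845 -0.204 0.494
outer loop
vertex 3.092 -3.391 -0.091
vertex 2.978 -1.335 0.562
vertex 2.311 -3.053 -1.289
endloop
endfacet
facet normal 0.052 -0.952 -0.303
outer loop
vertex 3.842 -2.685 -2.182
vertex 3.092 -3.391 -0.091
vertex 2.311 -3.053 -1.289
endloop
endfacet
facet normal -0.846 -0.203 0.493
outer loop
vertex 2.311 -3.053 -1.289
vertex 2.978 -1.335 0.562
vertex 2.198 -0.997 -0.636
endloop
endfacet
facet normal -0.531 0.230 -0.816
outer loop
vertex 2.198 -0.997 -0.636
vertex 3.842 -2.685 -2.182
vertex 2.311 -3.053 -1.289
endloop
endfacet
facet normal 0.531 -0.230 0.816
outer loop
vertex 3.092 -3.391 -0.091
vertex 4.509 -0.967 -0.331
vertex 2.978 -1.335 0.562
endloop
endfacet
facet normal 0.052 -0.952 -0.303
outer loop
vertex 4.622 -3.023 -0.984
vertex 3.092 -3.391 -0.091
vertex 3.842 -2.685 -2.182
endloop
endfacet
facet normal 0.531 -0.230 0.815
outer loop
vertex 4.622 -3.023 -0.984
vertex 4.509 -0.967 -0.331
vertex 3.092 -3.391 -0.091
endloop
endfacet
facet normal -0.052 0.952 0.303
outer loop
vertex 2.978 -1.335 0.562
vertex 4.509 -0.967 -0.331
vertex 2.198 -0.997 -0.636
endloop
endfacet
facet normal -0.531 0.230 -0.816
outer loop
vertex 3.728 -0.629 -1.529
vertex 3.842 -2.685 -2.182
vertex 2.198 -0.997 -0.636
endloop
endfacet
facet normal -0.052 0.952 0.303
outer loop
vertex 2.198 -0.997 -0.636
vertex 4.509 -0.967 -0.331
vertex 3.728 -0.629 -1.529
endloop
endfacet
facet normal 0.846 0.204 -0.493
outer loop
vertex 3.728 -0.629 -1.529
vertex 4.622 -3.023 -0.984
vertex 3.842 -2.685 -2.182
endloop
endfacet
facet normal 0.845 0.203 -0.494
outer loop
vertex 4.509 -0.967 -0.331
vertex 4.622 -3.023 -0.984
vertex 3.728 -0.629 -1.529
endloop
endfacet
facet normal -0.829 -0.065 0.555
outer loop
vertex 0.412 -3.367 -1.311
vertex 0.933 -3.983 -0.604
vertex 0.929 -2.917 -0.486
endloop
endfacet
facet normal -0.807 0.555 0.203
outer loop
vertex 0.412 -3.367 -1.311
vertex 0.929 -2.917 -0.486
vertex 0.988 -2.475 -1.461
endloop
endfacet
facet normal -0.765 0.411 -0.495
outer loop
vertex 0.412 -3.367 -1.311
vertex 0.988 -2.475 -1.461
vertex 1.029 -3.268 -2.182
endloop
endfacet
facet normal -0.762 -0.299 -0.574
outer loop
vertex 0.412 -3.367 -1.311
vertex 1.029 -3.268 -2.182
vertex 0.995 -4.2 -1.652
endloop
endfacet
facet normal -0.802 -0.592 0.075
outer loop
vertex 0.412 -3.367 -1.311
vertex 0.995 -4.2 -1.652
vertex 0.933 -3.983 -0.604
endloop
endfacet
facet normal -0.209 0.895 0.393
outer loop
vertex 0.988 -2.475 -1.461
vertex 0.929 -2.917 -0.486
vertex 1.865 -2.54 -0.848
endloop
endfacet
facet normal -0.246 -0.108 0.963
outer loop
vertex 0.929 -2.917 -0.486
vertex 0.933 -3.983 -0.604
vertex 1.831 -3.472 -0.318
endloop
endfacet
facet normal -0.202 -0.961 0.187
outer loop
vertex 0.933 -3.983 -0.604
vertex 0.995 -4.2 -1.652
vertex 1.872 -4.265 -1.039
endloop
endfacet
facet normal -0.138 -0.486 -0.863
outer loop
vertex 0.995 -4.2 -1.652
vertex 1.029 -3.268 -2.182
vertex 1.931 -3.823 -2.014
endloop
endfacet
facet normal -0.142 0.662 -0.736
outer loop
vertex 1.029 -3.268 -2.182
vertex 0.988 -2.475 -1.461
vertex 1.927 -2.757 -1.896
endloop
endfacet
facet normal 0.762 0.299 0.574
outer loop
vertex 2.448 -3.373 -1.189
vertex 1.865 -2.54 -0.848
vertex 1.831 -3.472 -0.318
endloop
endfacet
facet normal 0.765 -0.411 0.495
outer loop
vertex 2.448 -3.373 -1.189
vertex 1.831 -3.472 -0.318
vertex 1.872 -4.265 -1.039
endloop
endfacet
facet normal 0.807 -0.555 -0.203
outer loop
vertex 2.448 -3.373 -1.189
vertex 1.872 -4.265 -1.039
vertex 1.931 -3.823 -2.014
endloop
endfacet
facet normal 0.829 0.065 -0.555
outer loop
vertex 2.448 -3.373 -1.189
vertex 1.931 -3.823 -2.014
vertex 1.927 -2.757 -1.896
endloop
endfacet
facet normal 0.802 0.592 -0.075
outer loop
vertex 2.448 -3.373 -1.189
vertex 1.927 -2.757 -1.896
vertex 1.865 -2.54 -0.848
endloop
endfacet
facet normal 0.138 0.486 0.863
outer loop
vertex 1.831 -3.472 -0.318
vertex 1.865 -2.54 -0.848
vertex 0.929 -2.917 -0.486
endloop
endfacet
facet normal 0.142 -0.662 0.736
outer loop
vertex 1.872 -4.265 -1.039
vertex 1.831 -3.472 -0.318
vertex 0.933 -3.983 -0.604
endloop
endfacet
facet normal 0.209 -0.895 -0.393
outer loop
vertex 1.931 -3.823 -2.014
vertex 1.872 -4.265 -1.039
vertex 0.995 -4.2 -1.652
endloop
endfacet
facet normal 0.246 0.108 -0.963
outer loop
vertex 1.927 -2.757 -1.896
vertex 1.931 -3.823 -2.014
vertex 1.029 -3.268 -2.182
endloop
endfacet
facet normal 0.202 0.961 -0.187
outer loop
vertex 1.865 -2.54 -0.848
vertex 1.927 -2.757 -1.896
vertex 0.988 -2.475 -1.461
endloop
endfacet

endsolid


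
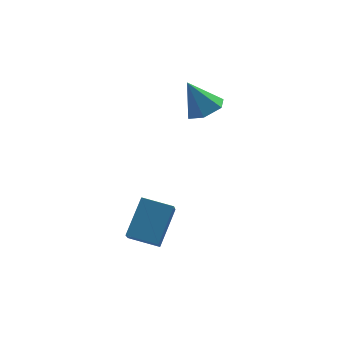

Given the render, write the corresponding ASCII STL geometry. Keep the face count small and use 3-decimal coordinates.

solid 
facet normal 0.418 -0.256 -0.871
outer loop
vertex 4.56 2.46 3.277
vertex 4.016 3.109 2.825
vertex 4.878 3.359 3.165
endloop
endfacet
facet normal 0.593 -0.110 0.797
outer loop
vertex 4.56 2.46 3.277
vertex 4.878 3.359 3.165
vertex 3.264 3.571 4.395
endloop
endfacet
facet normal 0.418 -0.256 -0.872
outer loop
vertex 4.878 3.359 3.165
vertex 4.016 3.109 2.825
vertex 4.333 4.008 2.713
endloop
endfacet
facet normal 0.469 0.735 0.489
outer loop
vertex 4.878 3.359 3.165
vertex 4.333 4.008 2.713
vertex 3.264 3.571 4.395
endloop
endfacet
facet normal 0.417 -0.256 -0.872
outer loop
vertex 4.333 4.008 2.713
vertex 4.016 3.109 2.825
vertex 3.471 3.757 2.374
endloop
endfacet
facet normal -0.300 0.952 0.057
outer loop
vertex 4.333 4.008 2.713
vertex 3.471 3.757 2.374
vertex 3.264 3.571 4.395
endloop
endfacet
facet normal 0.417 -0.256 -0.872
outer loop
vertex 3.471 3.757 2.374
vertex 4.016 3.109 2.825
vertex 3.153 2.859 2.486
endloop
endfacet
facet normal -0.943 0.326 -0.067
outer loop
vertex 3.471 3.757 2.374
vertex 3.153 2.859 2.486
vertex 3.264 3.571 4.395
endloop
endfacet
facet normal 0.417 -0.257 -0.872
outer loop
vertex 3.153 2.859 2.486
vertex 4.016 3.109 2.825
vertex 3.698 2.21 2.938
endloop
endfacet
facet normal -0.819 -0.520 0.242
outer loop
vertex 3.153 2.859 2.486
vertex 3.698 2.21 2.938
vertex 3.264 3.571 4.395
endloop
endfacet
facet normal 0.417 -0.257 -0.872
outer loop
vertex 3.698 2.21 2.938
vertex 4.016 3.109 2.825
vertex 4.56 2.46 3.277
endloop
endfacet
facet normal -0.051 -0.737 0.674
outer loop
vertex 3.698 2.21 2.938
vertex 4.56 2.46 3.277
vertex 3.264 3.571 4.395
endloop
endfacet
facet normal -0.459 -0.570 -0.682
outer loop
vertex 0.431 -3.242 -0.727
vertex -0.826 -2.583 -0.431
vertex 0.749 -2.119 -1.88
endloop
endfacet
facet normal 0.867 -0.455 -0.204
outer loop
vertex 1.686 -0.957 -0.489
vertex 0.431 -3.242 -0.727
vertex 0.749 -2.119 -1.88
endloop
endfacet
facet normal -0.460 -0.569 -0.682
outer loop
vertex 0.749 -2.119 -1.88
vertex -0.826 -2.583 -0.431
vertex -0.508 -1.46 -1.583
endloop
endfacet
facet normal 0.193 0.685 -0.702
outer loop
vertex -0.508 -1.46 -1.583
vertex 1.686 -0.957 -0.489
vertex 0.749 -2.119 -1.88
endloop
endfacet
facet normal -0.194 -0.685 0.703
outer loop
vertex 0.431 -3.242 -0.727
vertex 0.111 -1.421 0.96
vertex -0.826 -2.583 -0.431
endloop
endfacet
facet normal 0.867 -0.455 -0.204
outer loop
vertex 1.368 -2.08 0.663
vertex 0.431 -3.242 -0.727
vertex 1.686 -0.957 -0.489
endloop
endfacet
facet normal -0.193 -0.685 0.703
outer loop
vertex 1.368 -2.08 0.663
vertex 0.111 -1.421 0.96
vertex 0.431 -3.242 -0.727
endloop
endfacet
facet normal -0.867 0.455 0.204
outer loop
vertex -0.826 -2.583 -0.431
vertex 0.111 -1.421 0.96
vertex -0.508 -1.46 -1.583
endloop
endfacet
facet normal 0.193 0.685 -0.703
outer loop
vertex 0.429 -0.298 -0.193
vertex 1.686 -0.957 -0.489
vertex -0.508 -1.46 -1.583
endloop
endfacet
facet normal -0.867 0.455 0.204
outer loop
vertex -0.508 -1.46 -1.583
vertex 0.111 -1.421 0.96
vertex 0.429 -0.298 -0.193
endloop
endfacet
facet normal 0.459 0.569 0.682
outer loop
vertex 0.429 -0.298 -0.193
vertex 1.368 -2.08 0.663
vertex 1.686 -0.957 -0.489
endloop
endfacet
facet normal 0.460 0.570 0.681
outer loop
vertex 0.111 -1.421 0.96
vertex 1.368 -2.08 0.663
vertex 0.429 -0.298 -0.193
endloop
endfacet

endsolid


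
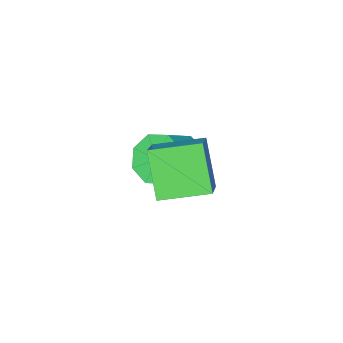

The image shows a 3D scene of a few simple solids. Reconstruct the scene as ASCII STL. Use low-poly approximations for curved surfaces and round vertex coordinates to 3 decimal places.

solid 
facet normal -0.813 -0.109 -0.572
outer loop
vertex 0.364 -1.614 -0.793
vertex -0.153 -0.984 -0.179
vertex 0.42 -0.867 -1.015
endloop
endfacet
facet normal 0.578 -0.272 -0.769
outer loop
vertex 0.364 -1.614 -0.793
vertex 0.42 -0.867 -1.015
vertex 1.469 -1.466 -0.015
endloop
endfacet
facet normal 0.577 -0.273 -0.769
outer loop
vertex 1.469 -1.466 -0.015
vertex 0.42 -0.867 -1.015
vertex 1.526 -0.72 -0.237
endloop
endfacet
facet normal 0.813 0.108 0.572
outer loop
vertex 1.469 -1.466 -0.015
vertex 1.526 -0.72 -0.237
vertex 0.953 -0.836 0.599
endloop
endfacet
facet normal -0.813 -0.108 -0.572
outer loop
vertex 0.42 -0.867 -1.015
vertex -0.153 -0.984 -0.179
vertex 0.141 -0.189 -0.747
endloop
endfacet
facet normal 0.460 0.484 -0.745
outer loop
vertex 0.42 -0.867 -1.015
vertex 0.141 -0.189 -0.747
vertex 1.526 -0.72 -0.237
endloop
endfacet
facet normal 0.460 0.484 -0.745
outer loop
vertex 1.526 -0.72 -0.237
vertex 0.141 -0.189 -0.747
vertex 1.246 -0.041 0.031
endloop
endfacet
facet normal 0.813 0.109 0.572
outer loop
vertex 1.526 -0.72 -0.237
vertex 1.246 -0.041 0.031
vertex 0.953 -0.836 0.599
endloop
endfacet
facet normal -0.813 -0.109 -0.573
outer loop
vertex 0.141 -0.189 -0.747
vertex -0.153 -0.984 -0.179
vertex -0.31 0.023 -0.147
endloop
endfacet
facet normal 0.072 0.956 -0.284
outer loop
vertex 0.141 -0.189 -0.747
vertex -0.31 0.023 -0.147
vertex 1.246 -0.041 0.031
endloop
endfacet
facet normal 0.072 0.956 -0.283
outer loop
vertex 1.246 -0.041 0.031
vertex -0.31 0.023 -0.147
vertex 0.795 0.171 0.632
endloop
endfacet
facet normal 0.813 0.109 0.572
outer loop
vertex 1.246 -0.041 0.031
vertex 0.795 0.171 0.632
vertex 0.953 -0.836 0.599
endloop
endfacet
facet normal -0.813 -0.109 -0.572
outer loop
vertex -0.31 0.023 -0.147
vertex -0.153 -0.984 -0.179
vertex -0.669 -0.354 0.435
endloop
endfacet
facet normal -0.358 0.869 0.342
outer loop
vertex -0.31 0.023 -0.147
vertex -0.669 -0.354 0.435
vertex 0.795 0.171 0.632
endloop
endfacet
facet normal -0.358 0.869 0.343
outer loop
vertex 0.795 0.171 0.632
vertex -0.669 -0.354 0.435
vertex 0.436 -0.206 1.213
endloop
endfacet
facet normal 0.813 0.109 0.573
outer loop
vertex 0.795 0.171 0.632
vertex 0.436 -0.206 1.213
vertex 0.953 -0.836 0.599
endloop
endfacet
facet normal -0.813 -0.108 -0.572
outer loop
vertex -0.669 -0.354 0.435
vertex -0.153 -0.984 -0.179
vertex -0.726 -1.1 0.657
endloop
endfacet
facet normal -0.578 0.273 0.769
outer loop
vertex -0.669 -0.354 0.435
vertex -0.726 -1.1 0.657
vertex 0.436 -0.206 1.213
endloop
endfacet
facet normal -0.578 0.272 0.770
outer loop
vertex 0.436 -0.206 1.213
vertex -0.726 -1.1 0.657
vertex 0.38 -0.953 1.435
endloop
endfacet
facet normal 0.813 0.109 0.572
outer loop
vertex 0.436 -0.206 1.213
vertex 0.38 -0.953 1.435
vertex 0.953 -0.836 0.599
endloop
endfacet
facet normal -0.813 -0.109 -0.572
outer loop
vertex -0.726 -1.1 0.657
vertex -0.153 -0.984 -0.179
vertex -0.446 -1.779 0.389
endloop
endfacet
facet normal -0.460 -0.484 0.745
outer loop
vertex -0.726 -1.1 0.657
vertex -0.446 -1.779 0.389
vertex 0.38 -0.953 1.435
endloop
endfacet
facet normal -0.460 -0.484 0.745
outer loop
vertex 0.38 -0.953 1.435
vertex -0.446 -1.779 0.389
vertex 0.659 -1.631 1.167
endloop
endfacet
facet normal 0.813 0.108 0.572
outer loop
vertex 0.38 -0.953 1.435
vertex 0.659 -1.631 1.167
vertex 0.953 -0.836 0.599
endloop
endfacet
facet normal -0.813 -0.109 -0.572
outer loop
vertex -0.446 -1.779 0.389
vertex -0.153 -0.984 -0.179
vertex 0.005 -1.991 -0.212
endloop
endfacet
facet normal -0.072 -0.956 0.284
outer loop
vertex -0.446 -1.779 0.389
vertex 0.005 -1.991 -0.212
vertex 0.659 -1.631 1.167
endloop
endfacet
facet normal -0.072 -0.956 0.284
outer loop
vertex 0.659 -1.631 1.167
vertex 0.005 -1.991 -0.212
vertex 1.11 -1.843 0.567
endloop
endfacet
facet normal 0.813 0.109 0.573
outer loop
vertex 0.659 -1.631 1.167
vertex 1.11 -1.843 0.567
vertex 0.953 -0.836 0.599
endloop
endfacet
facet normal -0.813 -0.109 -0.573
outer loop
vertex 0.005 -1.991 -0.212
vertex -0.153 -0.984 -0.179
vertex 0.364 -1.614 -0.793
endloop
endfacet
facet normal 0.358 -0.869 -0.343
outer loop
vertex 0.005 -1.991 -0.212
vertex 0.364 -1.614 -0.793
vertex 1.11 -1.843 0.567
endloop
endfacet
facet normal 0.357 -0.869 -0.342
outer loop
vertex 1.11 -1.843 0.567
vertex 0.364 -1.614 -0.793
vertex 1.469 -1.466 -0.015
endloop
endfacet
facet normal 0.813 0.109 0.572
outer loop
vertex 1.11 -1.843 0.567
vertex 1.469 -1.466 -0.015
vertex 0.953 -0.836 0.599
endloop
endfacet
facet normal -0.775 0.609 0.172
outer loop
vertex 0.65 1.232 2.895
vertex 1.711 2.29 3.928
vertex 1.104 2.231 1.406
endloop
endfacet
facet normal -0.583 -0.581 -0.568
outer loop
vertex 2.429 1.19 1.112
vertex 0.65 1.232 2.895
vertex 1.104 2.231 1.406
endloop
endfacet
facet normal -0.775 0.609 0.172
outer loop
vertex 1.104 2.231 1.406
vertex 1.711 2.29 3.928
vertex 2.165 3.289 2.439
endloop
endfacet
facet normal 0.246 0.540 -0.805
outer loop
vertex 2.165 3.289 2.439
vertex 2.429 1.19 1.112
vertex 1.104 2.231 1.406
endloop
endfacet
facet normal -0.246 -0.540 0.805
outer loop
vertex 0.65 1.232 2.895
vertex 3.036 1.249 3.634
vertex 1.711 2.29 3.928
endloop
endfacet
facet normal -0.583 -0.581 -0.568
outer loop
vertex 1.975 0.191 2.601
vertex 0.65 1.232 2.895
vertex 2.429 1.19 1.112
endloop
endfacet
facet normal -0.246 -0.540 0.805
outer loop
vertex 1.975 0.191 2.601
vertex 3.036 1.249 3.634
vertex 0.65 1.232 2.895
endloop
endfacet
facet normal 0.583 0.581 0.568
outer loop
vertex 1.711 2.29 3.928
vertex 3.036 1.249 3.634
vertex 2.165 3.289 2.439
endloop
endfacet
facet normal 0.246 0.540 -0.805
outer loop
vertex 3.49 2.248 2.145
vertex 2.429 1.19 1.112
vertex 2.165 3.289 2.439
endloop
endfacet
facet normal 0.583 0.581 0.568
outer loop
vertex 2.165 3.289 2.439
vertex 3.036 1.249 3.634
vertex 3.49 2.248 2.145
endloop
endfacet
facet normal 0.775 -0.609 -0.172
outer loop
vertex 3.49 2.248 2.145
vertex 1.975 0.191 2.601
vertex 2.429 1.19 1.112
endloop
endfacet
facet normal 0.775 -0.609 -0.172
outer loop
vertex 3.036 1.249 3.634
vertex 1.975 0.191 2.601
vertex 3.49 2.248 2.145
endloop
endfacet

endsolid


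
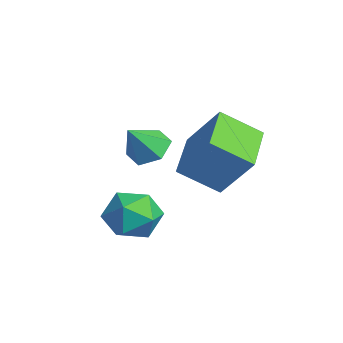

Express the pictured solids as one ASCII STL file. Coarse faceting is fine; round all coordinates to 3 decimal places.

solid 
facet normal -0.493 0.275 0.826
outer loop
vertex -1.991 -3.234 -2.783
vertex -1.66 -4.211 -2.26
vertex -1.002 -3.263 -2.183
endloop
endfacet
facet normal -0.258 0.846 0.467
outer loop
vertex -1.991 -3.234 -2.783
vertex -1.002 -3.263 -2.183
vertex -1.045 -2.715 -3.2
endloop
endfacet
facet normal -0.535 0.823 -0.191
outer loop
vertex -1.991 -3.234 -2.783
vertex -1.045 -2.715 -3.2
vertex -1.729 -3.324 -3.906
endloop
endfacet
facet normal -0.942 0.238 -0.239
outer loop
vertex -1.991 -3.234 -2.783
vertex -1.729 -3.324 -3.906
vertex -2.11 -4.249 -3.325
endloop
endfacet
facet normal -0.915 -0.101 0.390
outer loop
vertex -1.991 -3.234 -2.783
vertex -2.11 -4.249 -3.325
vertex -1.66 -4.211 -2.26
endloop
endfacet
facet normal 0.451 0.794 0.409
outer loop
vertex -1.045 -2.715 -3.2
vertex -1.002 -3.263 -2.183
vertex -0.13 -3.371 -2.935
endloop
endfacet
facet normal 0.071 -0.130 0.989
outer loop
vertex -1.002 -3.263 -2.183
vertex -1.66 -4.211 -2.26
vertex -0.511 -4.296 -2.354
endloop
endfacet
facet normal -0.612 -0.738 0.285
outer loop
vertex -1.66 -4.211 -2.26
vertex -2.11 -4.249 -3.325
vertex -1.195 -4.905 -3.06
endloop
endfacet
facet normal -0.655 -0.190 -0.732
outer loop
vertex -2.11 -4.249 -3.325
vertex -1.729 -3.324 -3.906
vertex -1.238 -4.357 -4.077
endloop
endfacet
facet normal 0.002 0.756 -0.654
outer loop
vertex -1.729 -3.324 -3.906
vertex -1.045 -2.715 -3.2
vertex -0.58 -3.409 -4.0
endloop
endfacet
facet normal 0.942 -0.238 0.239
outer loop
vertex -0.249 -4.386 -3.477
vertex -0.13 -3.371 -2.935
vertex -0.511 -4.296 -2.354
endloop
endfacet
facet normal 0.535 -0.823 0.191
outer loop
vertex -0.249 -4.386 -3.477
vertex -0.511 -4.296 -2.354
vertex -1.195 -4.905 -3.06
endloop
endfacet
facet normal 0.258 -0.846 -0.467
outer loop
vertex -0.249 -4.386 -3.477
vertex -1.195 -4.905 -3.06
vertex -1.238 -4.357 -4.077
endloop
endfacet
facet normal 0.493 -0.275 -0.826
outer loop
vertex -0.249 -4.386 -3.477
vertex -1.238 -4.357 -4.077
vertex -0.58 -3.409 -4.0
endloop
endfacet
facet normal 0.915 0.101 -0.390
outer loop
vertex -0.249 -4.386 -3.477
vertex -0.58 -3.409 -4.0
vertex -0.13 -3.371 -2.935
endloop
endfacet
facet normal 0.655 0.190 0.732
outer loop
vertex -0.511 -4.296 -2.354
vertex -0.13 -3.371 -2.935
vertex -1.002 -3.263 -2.183
endloop
endfacet
facet normal -0.002 -0.756 0.654
outer loop
vertex -1.195 -4.905 -3.06
vertex -0.511 -4.296 -2.354
vertex -1.66 -4.211 -2.26
endloop
endfacet
facet normal -0.451 -0.794 -0.409
outer loop
vertex -1.238 -4.357 -4.077
vertex -1.195 -4.905 -3.06
vertex -2.11 -4.249 -3.325
endloop
endfacet
facet normal -0.071 0.130 -0.989
outer loop
vertex -0.58 -3.409 -4.0
vertex -1.238 -4.357 -4.077
vertex -1.729 -3.324 -3.906
endloop
endfacet
facet normal 0.612 0.738 -0.285
outer loop
vertex -0.13 -3.371 -2.935
vertex -0.58 -3.409 -4.0
vertex -1.045 -2.715 -3.2
endloop
endfacet
facet normal -0.270 0.576 -0.772
outer loop
vertex -3.13 -3.021 -1.836
vertex -3.618 -2.497 -1.274
vertex -2.744 -2.301 -1.434
endloop
endfacet
facet normal 0.893 -0.447 -0.056
outer loop
vertex -3.13 -3.021 -1.836
vertex -2.744 -2.301 -1.434
vertex -3.202 -3.383 -0.086
endloop
endfacet
facet normal -0.270 0.575 -0.772
outer loop
vertex -2.744 -2.301 -1.434
vertex -3.618 -2.497 -1.274
vertex -3.233 -1.777 -0.873
endloop
endfacet
facet normal 0.834 0.256 0.489
outer loop
vertex -2.744 -2.301 -1.434
vertex -3.233 -1.777 -0.873
vertex -3.202 -3.383 -0.086
endloop
endfacet
facet normal -0.270 0.575 -0.772
outer loop
vertex -3.233 -1.777 -0.873
vertex -3.618 -2.497 -1.274
vertex -4.107 -1.973 -0.713
endloop
endfacet
facet normal 0.065 0.440 0.896
outer loop
vertex -3.233 -1.777 -0.873
vertex -4.107 -1.973 -0.713
vertex -3.202 -3.383 -0.086
endloop
endfacet
facet normal -0.270 0.575 -0.772
outer loop
vertex -4.107 -1.973 -0.713
vertex -3.618 -2.497 -1.274
vertex -4.492 -2.693 -1.114
endloop
endfacet
facet normal -0.646 -0.077 0.759
outer loop
vertex -4.107 -1.973 -0.713
vertex -4.492 -2.693 -1.114
vertex -3.202 -3.383 -0.086
endloop
endfacet
facet normal -0.270 0.576 -0.772
outer loop
vertex -4.492 -2.693 -1.114
vertex -3.618 -2.497 -1.274
vertex -4.004 -3.217 -1.676
endloop
endfacet
facet normal -0.589 -0.779 0.216
outer loop
vertex -4.492 -2.693 -1.114
vertex -4.004 -3.217 -1.676
vertex -3.202 -3.383 -0.086
endloop
endfacet
facet normal -0.270 0.576 -0.772
outer loop
vertex -4.004 -3.217 -1.676
vertex -3.618 -2.497 -1.274
vertex -3.13 -3.021 -1.836
endloop
endfacet
facet normal 0.181 -0.965 -0.192
outer loop
vertex -4.004 -3.217 -1.676
vertex -3.13 -3.021 -1.836
vertex -3.202 -3.383 -0.086
endloop
endfacet
facet normal -0.855 0.451 0.254
outer loop
vertex -1.55 -0.587 1.162
vertex -1.093 0.84 0.165
vertex -2.503 -1.451 -0.511
endloop
endfacet
facet normal -0.254 -0.793 0.554
outer loop
vertex -0.707 -2.4 -1.045
vertex -1.55 -0.587 1.162
vertex -2.503 -1.451 -0.511
endloop
endfacet
facet normal -0.855 0.451 0.254
outer loop
vertex -2.503 -1.451 -0.511
vertex -1.093 0.84 0.165
vertex -2.046 -0.024 -1.508
endloop
endfacet
facet normal -0.452 -0.409 -0.793
outer loop
vertex -2.046 -0.024 -1.508
vertex -0.707 -2.4 -1.045
vertex -2.503 -1.451 -0.511
endloop
endfacet
facet normal 0.452 0.409 0.793
outer loop
vertex -1.55 -0.587 1.162
vertex 0.703 -0.109 -0.369
vertex -1.093 0.84 0.165
endloop
endfacet
facet normal -0.254 -0.793 0.554
outer loop
vertex 0.246 -1.536 0.628
vertex -1.55 -0.587 1.162
vertex -0.707 -2.4 -1.045
endloop
endfacet
facet normal 0.452 0.409 0.793
outer loop
vertex 0.246 -1.536 0.628
vertex 0.703 -0.109 -0.369
vertex -1.55 -0.587 1.162
endloop
endfacet
facet normal 0.254 0.793 -0.554
outer loop
vertex -1.093 0.84 0.165
vertex 0.703 -0.109 -0.369
vertex -2.046 -0.024 -1.508
endloop
endfacet
facet normal -0.452 -0.409 -0.793
outer loop
vertex -0.25 -0.973 -2.042
vertex -0.707 -2.4 -1.045
vertex -2.046 -0.024 -1.508
endloop
endfacet
facet normal 0.254 0.793 -0.554
outer loop
vertex -2.046 -0.024 -1.508
vertex 0.703 -0.109 -0.369
vertex -0.25 -0.973 -2.042
endloop
endfacet
facet normal 0.855 -0.451 -0.254
outer loop
vertex -0.25 -0.973 -2.042
vertex 0.246 -1.536 0.628
vertex -0.707 -2.4 -1.045
endloop
endfacet
facet normal 0.855 -0.451 -0.254
outer loop
vertex 0.703 -0.109 -0.369
vertex 0.246 -1.536 0.628
vertex -0.25 -0.973 -2.042
endloop
endfacet

endsolid


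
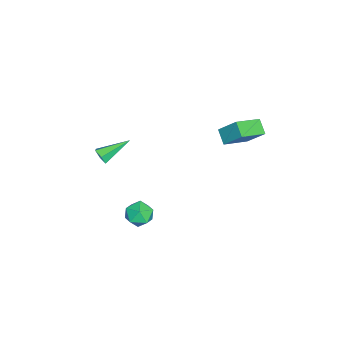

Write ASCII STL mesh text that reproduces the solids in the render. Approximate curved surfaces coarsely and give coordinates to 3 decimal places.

solid 
facet normal 0.465 -0.747 -0.474
outer loop
vertex 1.3 -3.881 1.713
vertex 0.784 -3.982 1.366
vertex 1.225 -3.58 1.165
endloop
endfacet
facet normal 0.727 0.639 0.251
outer loop
vertex 1.3 -3.881 1.713
vertex 1.225 -3.58 1.165
vertex -0.164 -2.458 2.334
endloop
endfacet
facet normal 0.465 -0.747 -0.474
outer loop
vertex 1.225 -3.58 1.165
vertex 0.784 -3.982 1.366
vertex 0.709 -3.681 0.818
endloop
endfacet
facet normal 0.204 0.816 -0.541
outer loop
vertex 1.225 -3.58 1.165
vertex 0.709 -3.681 0.818
vertex -0.164 -2.458 2.334
endloop
endfacet
facet normal 0.465 -0.747 -0.474
outer loop
vertex 0.709 -3.681 0.818
vertex 0.784 -3.982 1.366
vertex 0.268 -4.083 1.019
endloop
endfacet
facet normal -0.643 0.371 -0.670
outer loop
vertex 0.709 -3.681 0.818
vertex 0.268 -4.083 1.019
vertex -0.164 -2.458 2.334
endloop
endfacet
facet normal 0.466 -0.747 -0.475
outer loop
vertex 0.268 -4.083 1.019
vertex 0.784 -3.982 1.366
vertex 0.343 -4.385 1.567
endloop
endfacet
facet normal -0.968 -0.252 -0.006
outer loop
vertex 0.268 -4.083 1.019
vertex 0.343 -4.385 1.567
vertex -0.164 -2.458 2.334
endloop
endfacet
facet normal 0.466 -0.747 -0.475
outer loop
vertex 0.343 -4.385 1.567
vertex 0.784 -3.982 1.366
vertex 0.859 -4.284 1.914
endloop
endfacet
facet normal -0.444 -0.430 0.786
outer loop
vertex 0.343 -4.385 1.567
vertex 0.859 -4.284 1.914
vertex -0.164 -2.458 2.334
endloop
endfacet
facet normal 0.466 -0.747 -0.475
outer loop
vertex 0.859 -4.284 1.914
vertex 0.784 -3.982 1.366
vertex 1.3 -3.881 1.713
endloop
endfacet
facet normal 0.403 0.015 0.915
outer loop
vertex 0.859 -4.284 1.914
vertex 1.3 -3.881 1.713
vertex -0.164 -2.458 2.334
endloop
endfacet
facet normal -0.902 -0.153 0.403
outer loop
vertex 1.689 -0.945 -1.863
vertex 1.881 -1.902 -1.796
vertex 2.11 -1.304 -1.057
endloop
endfacet
facet normal -0.658 0.497 0.565
outer loop
vertex 1.689 -0.945 -1.863
vertex 2.11 -1.304 -1.057
vertex 2.422 -0.459 -1.437
endloop
endfacet
facet normal -0.534 0.845 -0.045
outer loop
vertex 1.689 -0.945 -1.863
vertex 2.422 -0.459 -1.437
vertex 2.386 -0.534 -2.411
endloop
endfacet
facet normal -0.701 0.408 -0.585
outer loop
vertex 1.689 -0.945 -1.863
vertex 2.386 -0.534 -2.411
vertex 2.052 -1.426 -2.633
endloop
endfacet
facet normal -0.928 -0.208 -0.308
outer loop
vertex 1.689 -0.945 -1.863
vertex 2.052 -1.426 -2.633
vertex 1.881 -1.902 -1.796
endloop
endfacet
facet normal -0.036 0.421 0.906
outer loop
vertex 2.422 -0.459 -1.437
vertex 2.11 -1.304 -1.057
vertex 3.068 -1.114 -1.107
endloop
endfacet
facet normal -0.430 -0.632 0.645
outer loop
vertex 2.11 -1.304 -1.057
vertex 1.881 -1.902 -1.796
vertex 2.734 -2.006 -1.329
endloop
endfacet
facet normal -0.472 -0.721 -0.507
outer loop
vertex 1.881 -1.902 -1.796
vertex 2.052 -1.426 -2.633
vertex 2.698 -2.081 -2.303
endloop
endfacet
facet normal -0.105 0.277 -0.955
outer loop
vertex 2.052 -1.426 -2.633
vertex 2.386 -0.534 -2.411
vertex 3.01 -1.236 -2.683
endloop
endfacet
facet normal 0.165 0.983 -0.082
outer loop
vertex 2.386 -0.534 -2.411
vertex 2.422 -0.459 -1.437
vertex 3.239 -0.638 -1.944
endloop
endfacet
facet normal 0.701 -0.408 0.585
outer loop
vertex 3.431 -1.595 -1.877
vertex 3.068 -1.114 -1.107
vertex 2.734 -2.006 -1.329
endloop
endfacet
facet normal 0.534 -0.845 0.045
outer loop
vertex 3.431 -1.595 -1.877
vertex 2.734 -2.006 -1.329
vertex 2.698 -2.081 -2.303
endloop
endfacet
facet normal 0.658 -0.497 -0.565
outer loop
vertex 3.431 -1.595 -1.877
vertex 2.698 -2.081 -2.303
vertex 3.01 -1.236 -2.683
endloop
endfacet
facet normal 0.902 0.153 -0.403
outer loop
vertex 3.431 -1.595 -1.877
vertex 3.01 -1.236 -2.683
vertex 3.239 -0.638 -1.944
endloop
endfacet
facet normal 0.928 0.208 0.308
outer loop
vertex 3.431 -1.595 -1.877
vertex 3.239 -0.638 -1.944
vertex 3.068 -1.114 -1.107
endloop
endfacet
facet normal 0.105 -0.277 0.955
outer loop
vertex 2.734 -2.006 -1.329
vertex 3.068 -1.114 -1.107
vertex 2.11 -1.304 -1.057
endloop
endfacet
facet normal -0.165 -0.983 0.082
outer loop
vertex 2.698 -2.081 -2.303
vertex 2.734 -2.006 -1.329
vertex 1.881 -1.902 -1.796
endloop
endfacet
facet normal 0.036 -0.421 -0.906
outer loop
vertex 3.01 -1.236 -2.683
vertex 2.698 -2.081 -2.303
vertex 2.052 -1.426 -2.633
endloop
endfacet
facet normal 0.430 0.632 -0.645
outer loop
vertex 3.239 -0.638 -1.944
vertex 3.01 -1.236 -2.683
vertex 2.386 -0.534 -2.411
endloop
endfacet
facet normal 0.472 0.721 0.507
outer loop
vertex 3.068 -1.114 -1.107
vertex 3.239 -0.638 -1.944
vertex 2.422 -0.459 -1.437
endloop
endfacet
facet normal -0.707 0.610 -0.358
outer loop
vertex -1.913 4.853 4.285
vertex -1.178 5.338 3.66
vertex -2.237 3.757 3.055
endloop
endfacet
facet normal -0.680 -0.449 0.579
outer loop
vertex -0.922 2.622 3.72
vertex -1.913 4.853 4.285
vertex -2.237 3.757 3.055
endloop
endfacet
facet normal -0.707 0.610 -0.358
outer loop
vertex -2.237 3.757 3.055
vertex -1.178 5.338 3.66
vertex -1.502 4.241 2.429
endloop
endfacet
facet normal -0.193 -0.653 -0.732
outer loop
vertex -1.502 4.241 2.429
vertex -0.922 2.622 3.72
vertex -2.237 3.757 3.055
endloop
endfacet
facet normal 0.193 0.653 0.733
outer loop
vertex -1.913 4.853 4.285
vertex 0.137 4.203 4.325
vertex -1.178 5.338 3.66
endloop
endfacet
facet normal -0.680 -0.449 0.579
outer loop
vertex -0.598 3.719 4.951
vertex -1.913 4.853 4.285
vertex -0.922 2.622 3.72
endloop
endfacet
facet normal 0.193 0.654 0.732
outer loop
vertex -0.598 3.719 4.951
vertex 0.137 4.203 4.325
vertex -1.913 4.853 4.285
endloop
endfacet
facet normal 0.680 0.449 -0.579
outer loop
vertex -1.178 5.338 3.66
vertex 0.137 4.203 4.325
vertex -1.502 4.241 2.429
endloop
endfacet
facet normal -0.192 -0.653 -0.733
outer loop
vertex -0.187 3.107 3.095
vertex -0.922 2.622 3.72
vertex -1.502 4.241 2.429
endloop
endfacet
facet normal 0.680 0.449 -0.579
outer loop
vertex -1.502 4.241 2.429
vertex 0.137 4.203 4.325
vertex -0.187 3.107 3.095
endloop
endfacet
facet normal 0.707 -0.610 0.358
outer loop
vertex -0.187 3.107 3.095
vertex -0.598 3.719 4.951
vertex -0.922 2.622 3.72
endloop
endfacet
facet normal 0.707 -0.610 0.358
outer loop
vertex 0.137 4.203 4.325
vertex -0.598 3.719 4.951
vertex -0.187 3.107 3.095
endloop
endfacet

endsolid
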